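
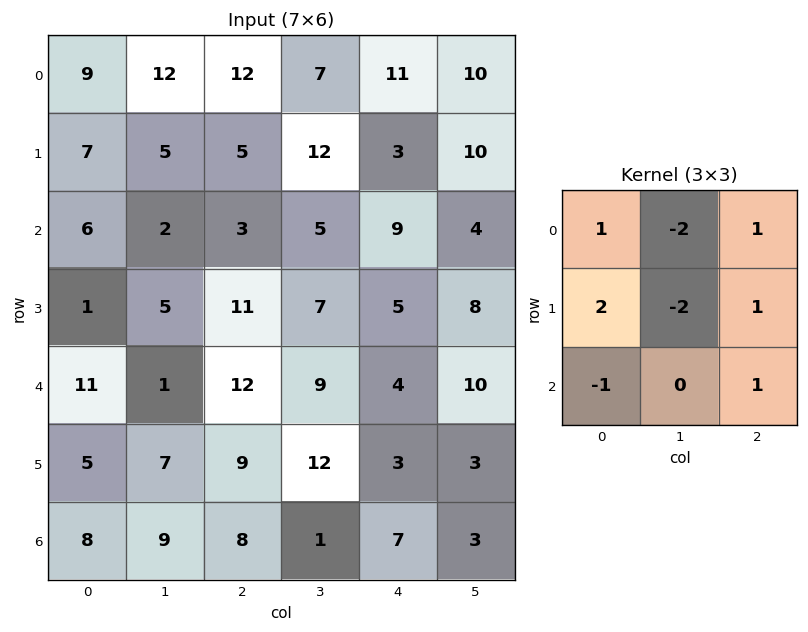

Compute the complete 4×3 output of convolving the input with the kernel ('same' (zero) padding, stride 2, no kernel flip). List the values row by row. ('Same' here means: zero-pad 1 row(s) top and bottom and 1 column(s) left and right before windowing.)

Output[0,0]: The receptive field on the zero-padded input at this output position is [0 0 0 / 0 9 12 / 0 7 5]. Elementwise product with the kernel and sum: 0·1 + 0·-2 + 0·1 + 0·2 + 9·-2 + 12·1 + 0·-1 + 5·1.
Output[0,1]: The receptive field on the zero-padded input at this output position is [0 0 0 / 12 12 7 / 5 5 12]. Elementwise product with the kernel and sum: 0·1 + 0·-2 + 0·1 + 12·2 + 12·-2 + 7·1 + 5·-1 + 12·1.

-1 14 0
-14 12 13
-11 -18 16
-10 4 0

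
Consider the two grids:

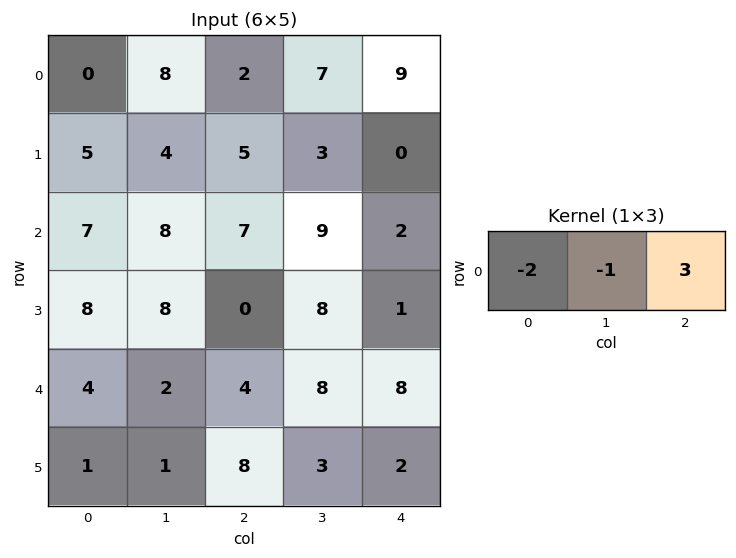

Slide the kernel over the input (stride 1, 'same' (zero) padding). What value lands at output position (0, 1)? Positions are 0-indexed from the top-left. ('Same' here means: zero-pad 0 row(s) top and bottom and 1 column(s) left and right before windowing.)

The receptive field on the zero-padded input at this output position is [0 8 2]. Elementwise product with the kernel and sum: 0·-2 + 8·-1 + 2·3.

-2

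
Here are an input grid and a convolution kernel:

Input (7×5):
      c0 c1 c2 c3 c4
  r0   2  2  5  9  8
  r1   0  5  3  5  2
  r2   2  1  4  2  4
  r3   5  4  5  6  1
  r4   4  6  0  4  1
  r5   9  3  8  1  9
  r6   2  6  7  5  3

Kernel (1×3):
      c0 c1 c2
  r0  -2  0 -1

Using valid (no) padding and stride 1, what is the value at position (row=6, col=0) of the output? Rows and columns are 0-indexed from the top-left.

-11

The receptive field on the input at this output position is [2 6 7]. Elementwise product with the kernel and sum: 2·-2 + 7·-1.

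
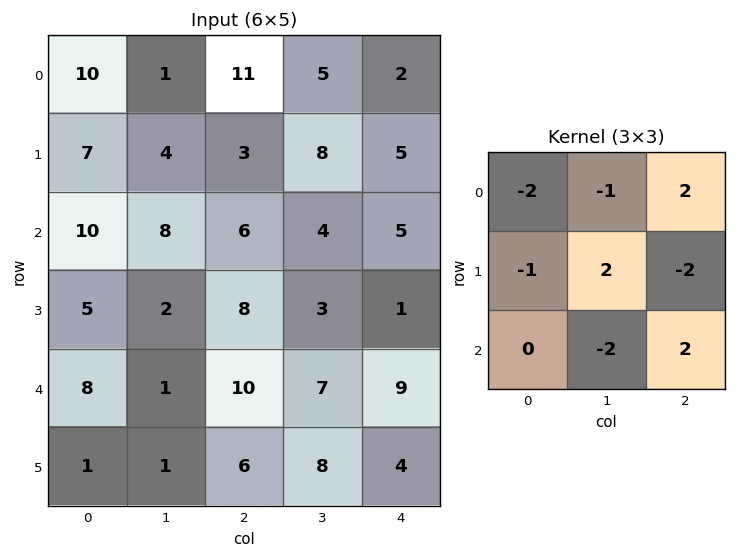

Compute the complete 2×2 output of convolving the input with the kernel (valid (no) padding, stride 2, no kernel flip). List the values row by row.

-8 -18
-15 -6

Output[0,0]: The receptive field on the input at this output position is [10 1 11 / 7 4 3 / 10 8 6]. Elementwise product with the kernel and sum: 10·-2 + 1·-1 + 11·2 + 7·-1 + 4·2 + 3·-2 + 8·-2 + 6·2.
Output[0,1]: The receptive field on the input at this output position is [11 5 2 / 3 8 5 / 6 4 5]. Elementwise product with the kernel and sum: 11·-2 + 5·-1 + 2·2 + 3·-1 + 8·2 + 5·-2 + 4·-2 + 5·2.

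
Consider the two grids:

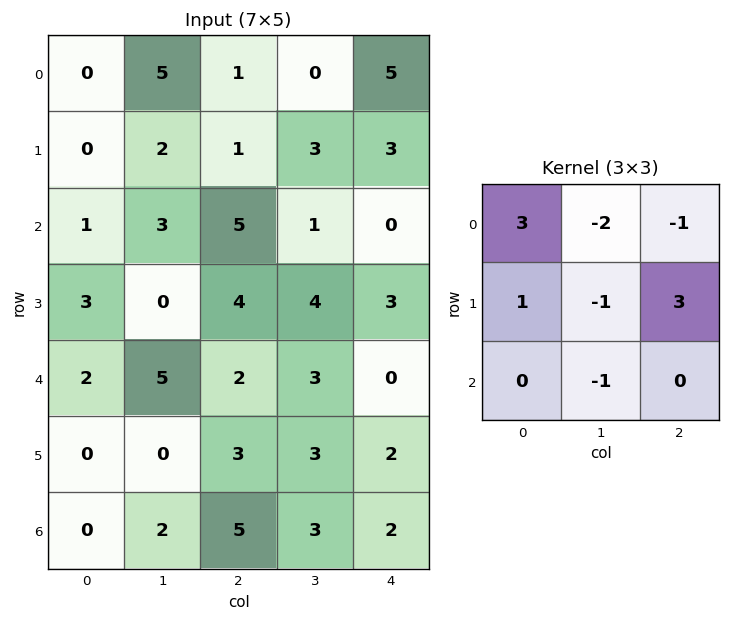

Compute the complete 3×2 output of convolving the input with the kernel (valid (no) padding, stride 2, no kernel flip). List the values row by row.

Output[0,0]: The receptive field on the input at this output position is [0 5 1 / 0 2 1 / 1 3 5]. Elementwise product with the kernel and sum: 0·3 + 5·-2 + 1·-1 + 0·1 + 2·-1 + 1·3 + 3·-1.
Output[0,1]: The receptive field on the input at this output position is [1 0 5 / 1 3 3 / 5 1 0]. Elementwise product with the kernel and sum: 1·3 + 0·-2 + 5·-1 + 1·1 + 3·-1 + 3·3 + 1·-1.

-13 4
2 19
1 3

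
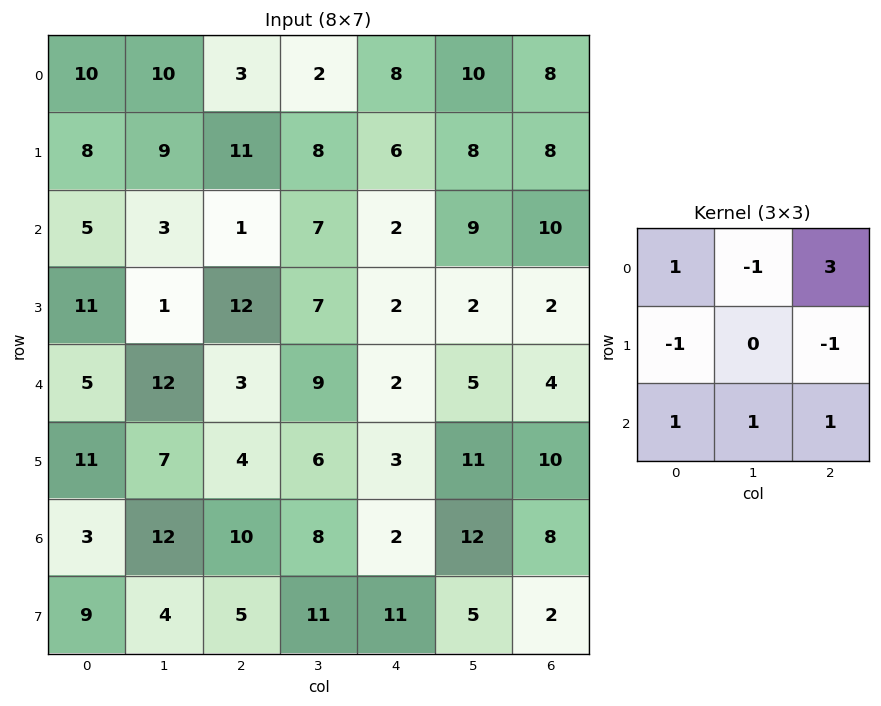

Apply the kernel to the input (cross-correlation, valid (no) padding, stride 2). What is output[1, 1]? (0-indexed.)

The receptive field on the input at this output position is [1 7 2 / 12 7 2 / 3 9 2]. Elementwise product with the kernel and sum: 1·1 + 7·-1 + 2·3 + 12·-1 + 2·-1 + 3·1 + 9·1 + 2·1.

0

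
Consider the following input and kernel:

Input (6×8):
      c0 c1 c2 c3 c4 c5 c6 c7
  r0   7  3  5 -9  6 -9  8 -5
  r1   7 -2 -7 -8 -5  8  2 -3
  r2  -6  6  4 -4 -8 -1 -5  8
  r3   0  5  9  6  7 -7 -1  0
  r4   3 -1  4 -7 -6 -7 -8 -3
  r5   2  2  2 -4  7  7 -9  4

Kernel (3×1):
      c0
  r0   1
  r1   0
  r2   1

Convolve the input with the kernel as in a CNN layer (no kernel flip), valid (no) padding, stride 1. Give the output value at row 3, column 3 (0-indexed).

2

The receptive field on the input at this output position is [6 / -7 / -4]. Elementwise product with the kernel and sum: 6·1 + -4·1.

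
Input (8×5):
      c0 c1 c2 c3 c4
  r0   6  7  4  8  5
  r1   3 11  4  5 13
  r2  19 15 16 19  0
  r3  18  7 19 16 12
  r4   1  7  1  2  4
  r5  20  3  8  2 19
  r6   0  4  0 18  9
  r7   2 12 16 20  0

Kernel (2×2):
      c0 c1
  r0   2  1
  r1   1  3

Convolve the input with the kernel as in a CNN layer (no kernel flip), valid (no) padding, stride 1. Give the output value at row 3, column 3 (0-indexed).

58

The receptive field on the input at this output position is [16 12 / 2 4]. Elementwise product with the kernel and sum: 16·2 + 12·1 + 2·1 + 4·3.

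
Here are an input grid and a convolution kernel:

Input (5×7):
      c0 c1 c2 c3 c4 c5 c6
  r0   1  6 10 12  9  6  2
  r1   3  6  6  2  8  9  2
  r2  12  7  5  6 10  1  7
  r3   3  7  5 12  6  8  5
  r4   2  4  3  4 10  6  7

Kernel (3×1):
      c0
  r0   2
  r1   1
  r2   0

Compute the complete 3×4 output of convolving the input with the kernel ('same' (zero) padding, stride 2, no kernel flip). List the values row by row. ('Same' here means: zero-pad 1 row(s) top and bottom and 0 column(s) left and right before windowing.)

Output[0,0]: The receptive field on the zero-padded input at this output position is [0 / 1 / 3]. Elementwise product with the kernel and sum: 0·2 + 1·1.
Output[0,1]: The receptive field on the zero-padded input at this output position is [0 / 10 / 6]. Elementwise product with the kernel and sum: 0·2 + 10·1.

1 10 9 2
18 17 26 11
8 13 22 17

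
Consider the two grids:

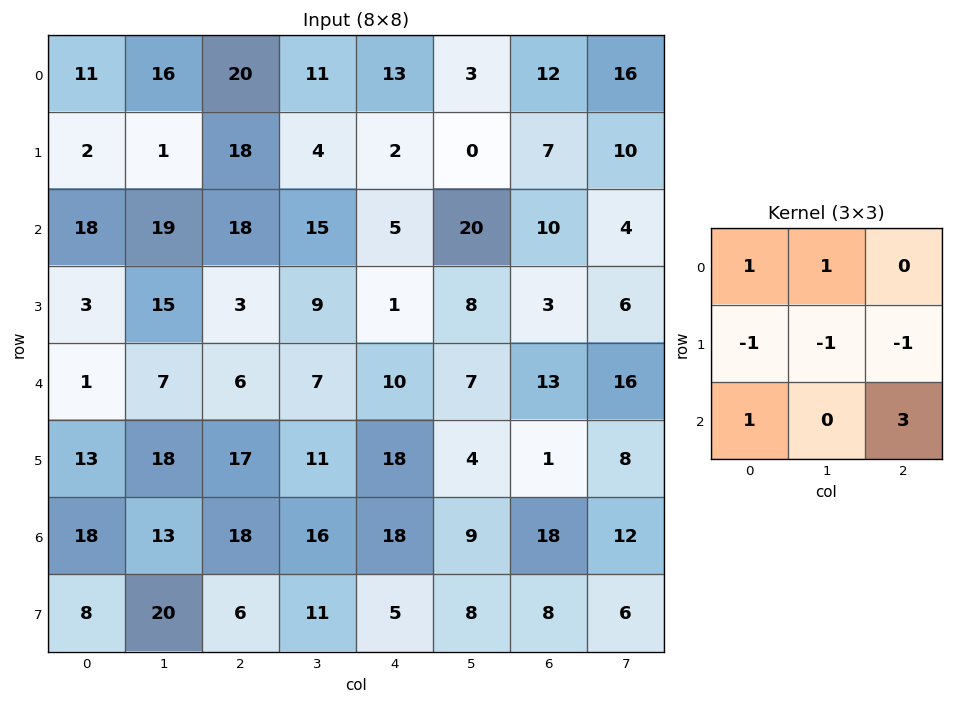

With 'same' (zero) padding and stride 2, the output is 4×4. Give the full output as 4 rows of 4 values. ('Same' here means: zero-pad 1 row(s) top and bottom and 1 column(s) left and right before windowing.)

Output[0,0]: The receptive field on the zero-padded input at this output position is [0 0 0 / 0 11 16 / 0 2 1]. Elementwise product with the kernel and sum: 0·1 + 0·1 + 0·-1 + 11·-1 + 16·-1 + 0·1 + 1·3.

-24 -34 -23 -1
10 9 -1 -1
49 49 9 3
42 41 21 -8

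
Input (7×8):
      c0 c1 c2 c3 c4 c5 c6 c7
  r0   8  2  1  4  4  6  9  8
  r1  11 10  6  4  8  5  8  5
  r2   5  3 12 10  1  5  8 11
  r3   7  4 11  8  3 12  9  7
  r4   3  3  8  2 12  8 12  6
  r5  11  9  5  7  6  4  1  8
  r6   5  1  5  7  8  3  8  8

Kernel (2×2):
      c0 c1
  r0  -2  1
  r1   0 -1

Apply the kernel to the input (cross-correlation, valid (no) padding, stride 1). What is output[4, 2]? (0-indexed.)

-21

The receptive field on the input at this output position is [8 2 / 5 7]. Elementwise product with the kernel and sum: 8·-2 + 2·1 + 7·-1.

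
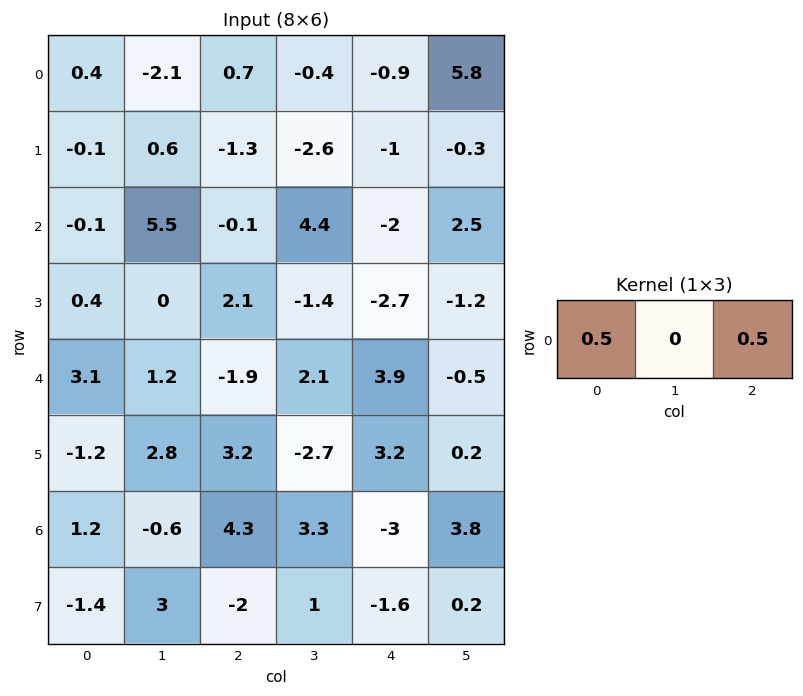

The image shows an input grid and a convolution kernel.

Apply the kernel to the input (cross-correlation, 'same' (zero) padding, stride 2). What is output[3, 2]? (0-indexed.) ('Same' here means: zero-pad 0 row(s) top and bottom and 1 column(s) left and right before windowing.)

3.55

The receptive field on the zero-padded input at this output position is [3.3 -3 3.8]. Elementwise product with the kernel and sum: 3.3·0.5 + 3.8·0.5.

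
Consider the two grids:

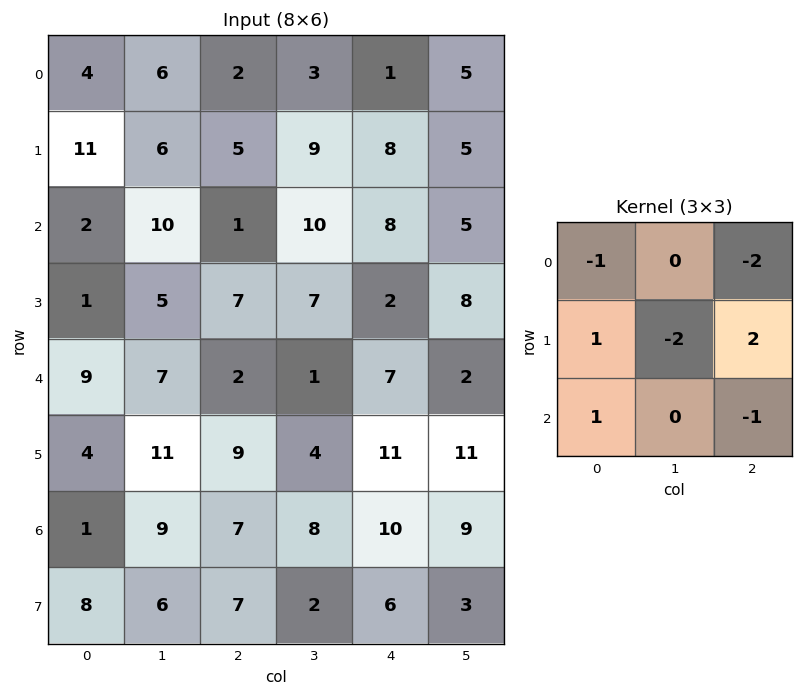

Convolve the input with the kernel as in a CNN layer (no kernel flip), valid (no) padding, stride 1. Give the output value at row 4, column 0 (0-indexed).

-19

The receptive field on the input at this output position is [9 7 2 / 4 11 9 / 1 9 7]. Elementwise product with the kernel and sum: 9·-1 + 2·-2 + 4·1 + 11·-2 + 9·2 + 1·1 + 7·-1.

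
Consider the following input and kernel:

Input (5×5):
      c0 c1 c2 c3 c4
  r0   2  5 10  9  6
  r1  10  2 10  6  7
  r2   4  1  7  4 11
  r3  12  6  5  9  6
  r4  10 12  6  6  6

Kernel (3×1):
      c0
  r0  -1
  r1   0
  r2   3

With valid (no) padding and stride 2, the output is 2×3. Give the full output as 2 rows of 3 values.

10 11 27
26 11 7

Output[0,0]: The receptive field on the input at this output position is [2 / 10 / 4]. Elementwise product with the kernel and sum: 2·-1 + 4·3.
Output[0,1]: The receptive field on the input at this output position is [10 / 10 / 7]. Elementwise product with the kernel and sum: 10·-1 + 7·3.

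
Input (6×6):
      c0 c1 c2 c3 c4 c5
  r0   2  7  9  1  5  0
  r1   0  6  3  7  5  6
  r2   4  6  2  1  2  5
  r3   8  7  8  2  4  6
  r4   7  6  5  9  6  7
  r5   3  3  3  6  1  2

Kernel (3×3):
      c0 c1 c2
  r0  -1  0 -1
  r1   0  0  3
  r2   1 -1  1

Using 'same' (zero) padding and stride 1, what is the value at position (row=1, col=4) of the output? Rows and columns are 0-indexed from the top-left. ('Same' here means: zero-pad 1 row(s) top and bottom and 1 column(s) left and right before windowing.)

The receptive field on the zero-padded input at this output position is [1 5 0 / 7 5 6 / 1 2 5]. Elementwise product with the kernel and sum: 1·-1 + 0·-1 + 6·3 + 1·1 + 2·-1 + 5·1.

21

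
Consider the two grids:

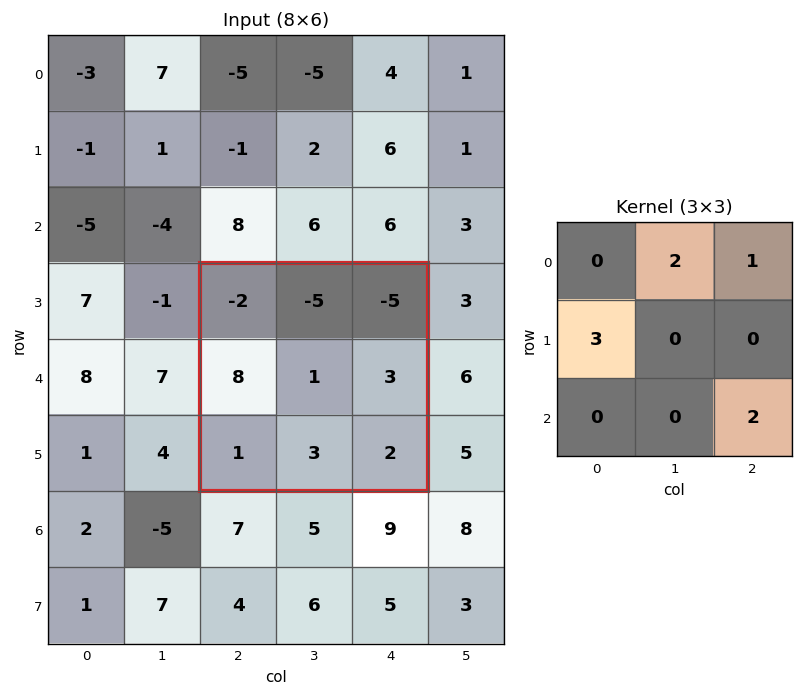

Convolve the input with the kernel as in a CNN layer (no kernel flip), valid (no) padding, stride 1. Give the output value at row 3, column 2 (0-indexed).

The receptive field on the input at this output position is [-2 -5 -5 / 8 1 3 / 1 3 2]. Elementwise product with the kernel and sum: -5·2 + -5·1 + 8·3 + 2·2.

13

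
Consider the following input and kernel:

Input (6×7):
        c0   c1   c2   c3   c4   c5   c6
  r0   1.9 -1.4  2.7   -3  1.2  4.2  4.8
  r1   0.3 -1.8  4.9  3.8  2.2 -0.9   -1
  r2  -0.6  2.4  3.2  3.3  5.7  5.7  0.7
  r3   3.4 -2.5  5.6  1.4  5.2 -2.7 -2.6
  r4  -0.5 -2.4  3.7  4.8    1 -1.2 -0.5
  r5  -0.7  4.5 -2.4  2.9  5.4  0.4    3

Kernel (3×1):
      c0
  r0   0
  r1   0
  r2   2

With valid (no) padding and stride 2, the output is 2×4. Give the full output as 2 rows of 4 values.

-1.2 6.4 11.4 1.4
-1 7.4 2 -1

Output[0,0]: The receptive field on the input at this output position is [1.9 / 0.3 / -0.6]. Elementwise product with the kernel and sum: -0.6·2.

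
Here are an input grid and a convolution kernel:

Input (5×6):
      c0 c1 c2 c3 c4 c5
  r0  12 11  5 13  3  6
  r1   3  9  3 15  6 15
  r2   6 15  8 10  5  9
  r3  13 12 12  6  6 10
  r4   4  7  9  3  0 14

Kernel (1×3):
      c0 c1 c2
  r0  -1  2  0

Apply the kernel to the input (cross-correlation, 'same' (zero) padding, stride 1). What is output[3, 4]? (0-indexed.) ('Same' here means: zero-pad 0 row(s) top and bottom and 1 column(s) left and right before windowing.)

The receptive field on the zero-padded input at this output position is [6 6 10]. Elementwise product with the kernel and sum: 6·-1 + 6·2.

6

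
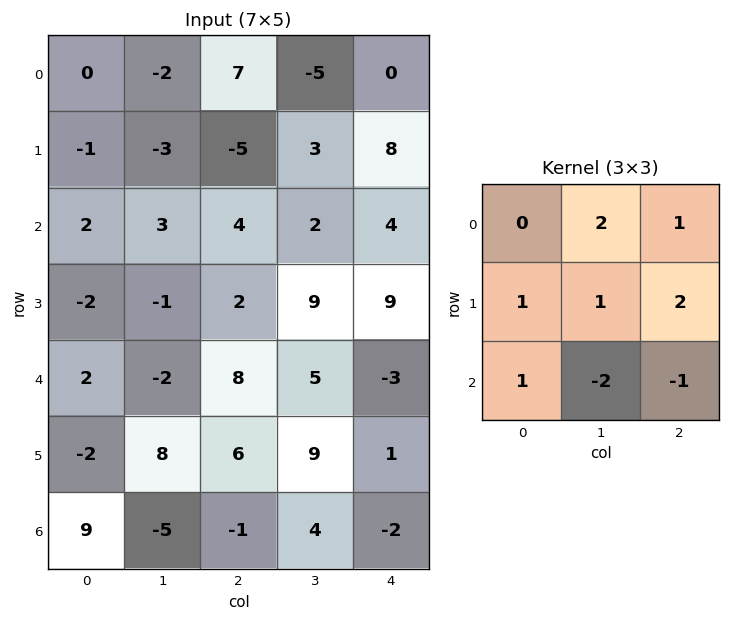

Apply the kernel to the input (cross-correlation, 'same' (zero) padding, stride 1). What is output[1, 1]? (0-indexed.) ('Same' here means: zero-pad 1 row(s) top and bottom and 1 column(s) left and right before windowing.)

The receptive field on the zero-padded input at this output position is [0 -2 7 / -1 -3 -5 / 2 3 4]. Elementwise product with the kernel and sum: -2·2 + 7·1 + -1·1 + -3·1 + -5·2 + 2·1 + 3·-2 + 4·-1.

-19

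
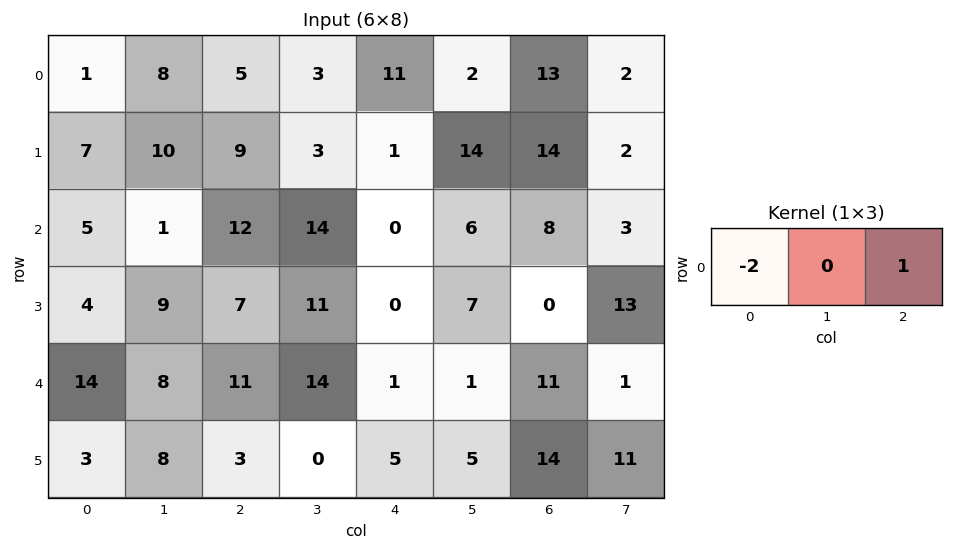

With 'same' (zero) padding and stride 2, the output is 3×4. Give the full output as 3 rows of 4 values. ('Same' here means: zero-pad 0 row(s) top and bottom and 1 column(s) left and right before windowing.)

8 -13 -4 -2
1 12 -22 -9
8 -2 -27 -1

Output[0,0]: The receptive field on the zero-padded input at this output position is [0 1 8]. Elementwise product with the kernel and sum: 0·-2 + 8·1.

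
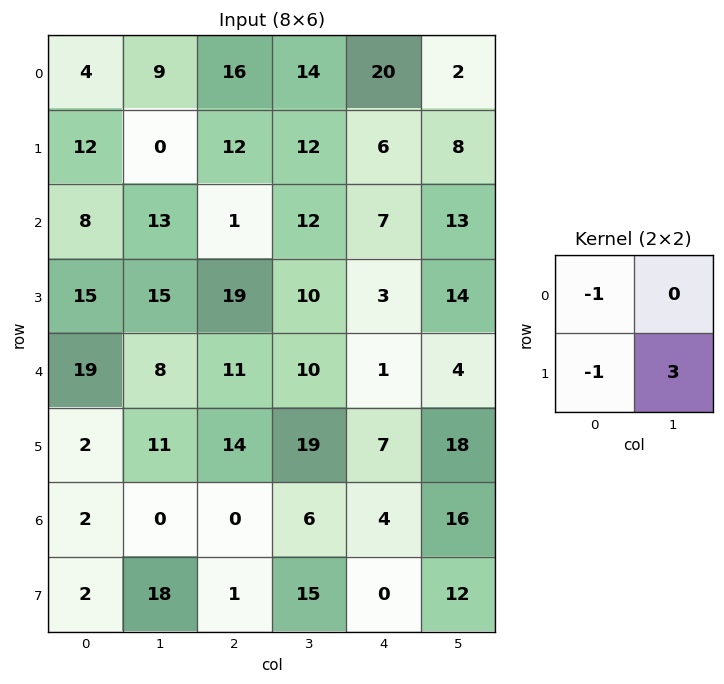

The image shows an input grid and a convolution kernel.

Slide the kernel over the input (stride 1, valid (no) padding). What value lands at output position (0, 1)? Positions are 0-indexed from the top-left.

The receptive field on the input at this output position is [9 16 / 0 12]. Elementwise product with the kernel and sum: 9·-1 + 0·-1 + 12·3.

27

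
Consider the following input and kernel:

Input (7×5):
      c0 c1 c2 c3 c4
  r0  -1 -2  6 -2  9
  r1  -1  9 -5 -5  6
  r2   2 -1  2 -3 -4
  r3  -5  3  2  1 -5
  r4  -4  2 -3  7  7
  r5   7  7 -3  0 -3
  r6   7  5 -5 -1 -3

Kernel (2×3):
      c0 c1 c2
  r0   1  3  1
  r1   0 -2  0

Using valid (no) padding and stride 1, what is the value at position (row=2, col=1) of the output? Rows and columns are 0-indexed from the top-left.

-2

The receptive field on the input at this output position is [-1 2 -3 / 3 2 1]. Elementwise product with the kernel and sum: -1·1 + 2·3 + -3·1 + 2·-2.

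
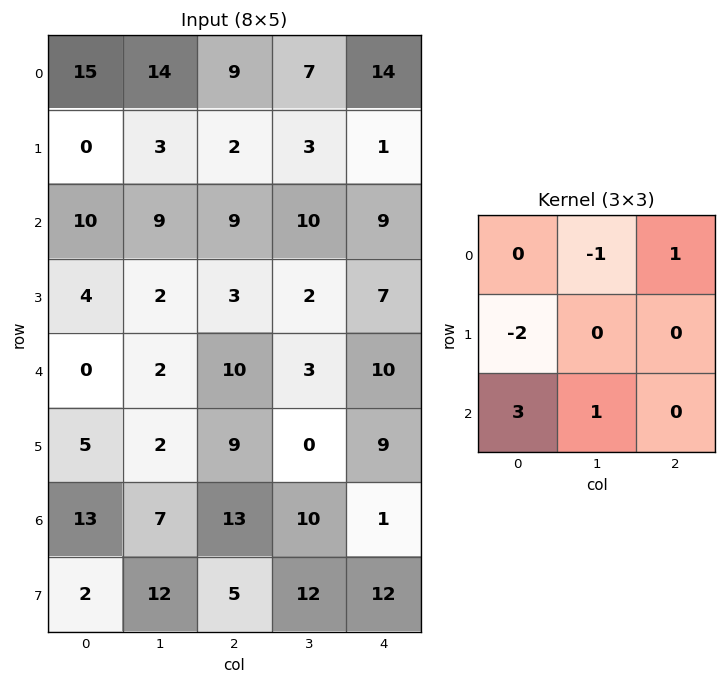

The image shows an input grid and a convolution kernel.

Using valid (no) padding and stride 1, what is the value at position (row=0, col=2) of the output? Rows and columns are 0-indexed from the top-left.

The receptive field on the input at this output position is [9 7 14 / 2 3 1 / 9 10 9]. Elementwise product with the kernel and sum: 7·-1 + 14·1 + 2·-2 + 9·3 + 10·1.

40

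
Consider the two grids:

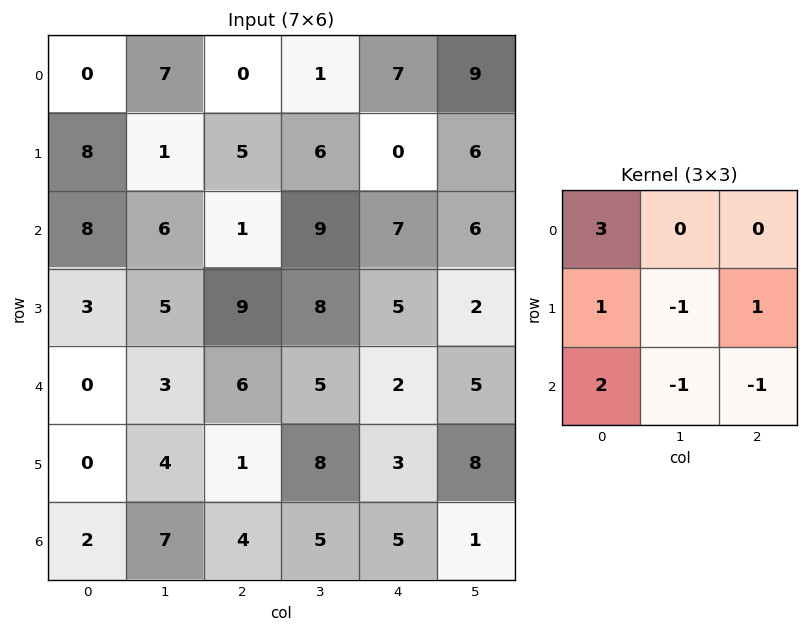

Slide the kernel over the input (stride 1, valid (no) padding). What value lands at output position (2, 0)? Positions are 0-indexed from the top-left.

The receptive field on the input at this output position is [8 6 1 / 3 5 9 / 0 3 6]. Elementwise product with the kernel and sum: 8·3 + 3·1 + 5·-1 + 9·1 + 0·2 + 3·-1 + 6·-1.

22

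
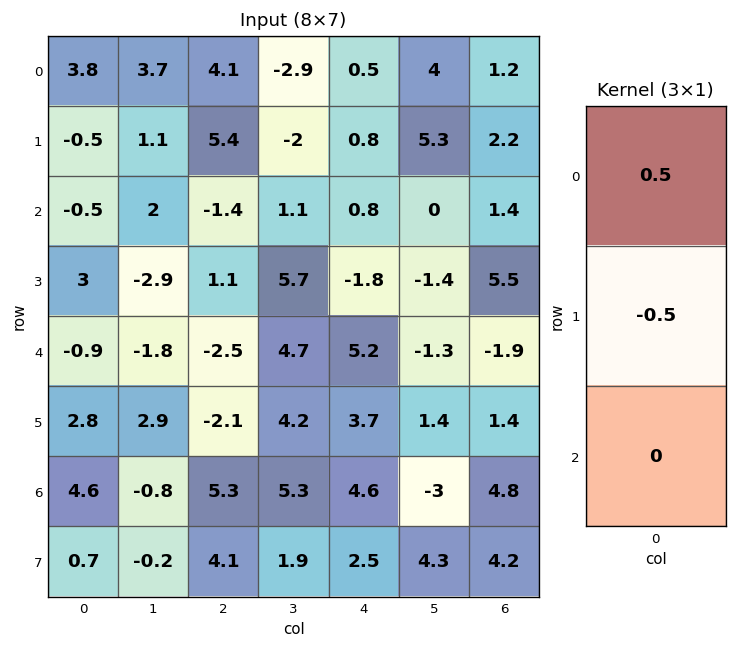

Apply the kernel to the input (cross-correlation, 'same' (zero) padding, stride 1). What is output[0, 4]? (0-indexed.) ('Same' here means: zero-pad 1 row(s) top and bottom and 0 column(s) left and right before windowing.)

-0.25

The receptive field on the zero-padded input at this output position is [0 / 0.5 / 0.8]. Elementwise product with the kernel and sum: 0·0.5 + 0.5·-0.5.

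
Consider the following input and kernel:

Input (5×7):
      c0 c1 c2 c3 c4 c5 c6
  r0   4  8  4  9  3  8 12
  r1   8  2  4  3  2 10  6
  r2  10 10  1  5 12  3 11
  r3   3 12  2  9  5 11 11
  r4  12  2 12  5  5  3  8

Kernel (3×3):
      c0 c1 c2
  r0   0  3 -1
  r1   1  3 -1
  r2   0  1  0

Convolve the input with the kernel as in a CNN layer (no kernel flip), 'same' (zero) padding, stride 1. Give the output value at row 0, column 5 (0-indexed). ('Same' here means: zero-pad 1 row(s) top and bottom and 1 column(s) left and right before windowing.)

The receptive field on the zero-padded input at this output position is [0 0 0 / 3 8 12 / 2 10 6]. Elementwise product with the kernel and sum: 0·3 + 0·-1 + 3·1 + 8·3 + 12·-1 + 10·1.

25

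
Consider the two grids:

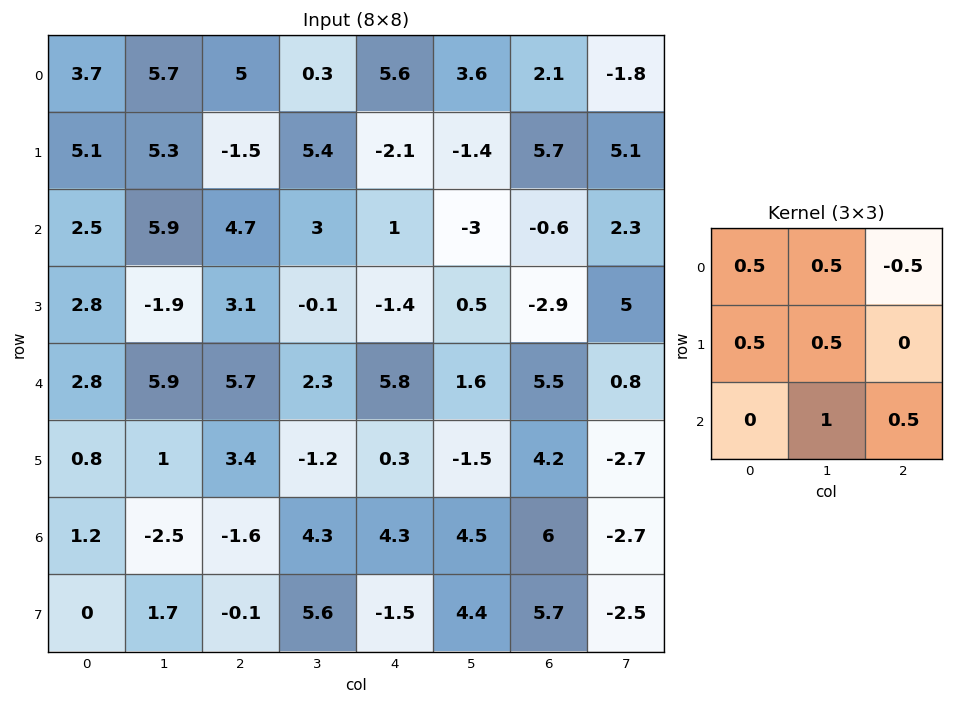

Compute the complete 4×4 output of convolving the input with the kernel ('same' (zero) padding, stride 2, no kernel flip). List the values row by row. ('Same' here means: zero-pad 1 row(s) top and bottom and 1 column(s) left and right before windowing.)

Output[0,0]: The receptive field on the zero-padded input at this output position is [0 0 0 / 0 3.7 5.7 / 0 5.1 5.3]. Elementwise product with the kernel and sum: 0·0.5 + 0·0.5 + 0·-0.5 + 0·0.5 + 3.7·0.5 + 5.1·1 + 5.3·0.5.
Output[0,1]: The receptive field on the zero-padded input at this output position is [0 0 0 / 5.7 5 0.3 / 5.3 -1.5 5.4]. Elementwise product with the kernel and sum: 0·0.5 + 0·0.5 + 0·-0.5 + 5.7·0.5 + 5·0.5 + -1.5·1 + 5.4·0.5.

9.6 6.55 0.15 11.1
3 7.55 3.2 -2.6
5.05 9.25 2.6 2.7
1.35 3.45 5.3 12.4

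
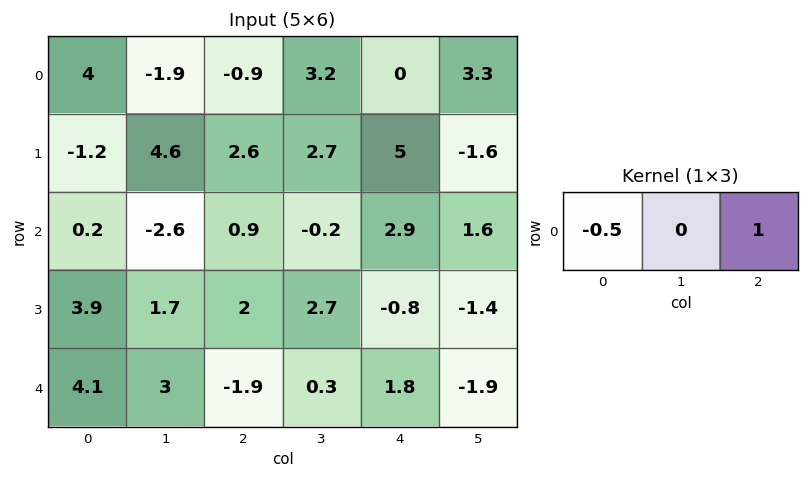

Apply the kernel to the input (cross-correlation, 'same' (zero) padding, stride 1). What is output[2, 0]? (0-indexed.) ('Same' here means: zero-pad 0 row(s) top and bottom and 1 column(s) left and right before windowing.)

The receptive field on the zero-padded input at this output position is [0 0.2 -2.6]. Elementwise product with the kernel and sum: 0·-0.5 + -2.6·1.

-2.6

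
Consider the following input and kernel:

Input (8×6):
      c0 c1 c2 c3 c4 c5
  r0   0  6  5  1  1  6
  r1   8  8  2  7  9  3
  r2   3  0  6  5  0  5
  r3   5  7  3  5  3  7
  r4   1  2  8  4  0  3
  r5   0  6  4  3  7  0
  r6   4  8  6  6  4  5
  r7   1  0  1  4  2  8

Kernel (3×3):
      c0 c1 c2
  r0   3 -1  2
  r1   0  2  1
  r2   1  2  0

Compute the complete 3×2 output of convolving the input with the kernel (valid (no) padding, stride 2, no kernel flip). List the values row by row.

25 55
43 42
53 51

Output[0,0]: The receptive field on the input at this output position is [0 6 5 / 8 8 2 / 3 0 6]. Elementwise product with the kernel and sum: 0·3 + 6·-1 + 5·2 + 8·2 + 2·1 + 3·1 + 0·2.
Output[0,1]: The receptive field on the input at this output position is [5 1 1 / 2 7 9 / 6 5 0]. Elementwise product with the kernel and sum: 5·3 + 1·-1 + 1·2 + 7·2 + 9·1 + 6·1 + 5·2.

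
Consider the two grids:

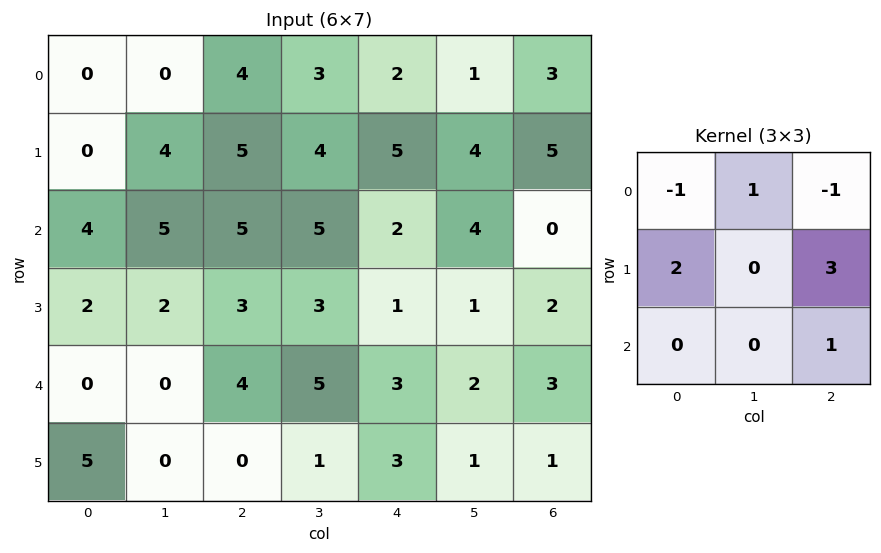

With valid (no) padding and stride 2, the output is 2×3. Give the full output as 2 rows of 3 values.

Output[0,0]: The receptive field on the input at this output position is [0 0 4 / 0 4 5 / 4 5 5]. Elementwise product with the kernel and sum: 0·-1 + 0·1 + 4·-1 + 0·2 + 5·3 + 5·1.

16 24 21
13 10 13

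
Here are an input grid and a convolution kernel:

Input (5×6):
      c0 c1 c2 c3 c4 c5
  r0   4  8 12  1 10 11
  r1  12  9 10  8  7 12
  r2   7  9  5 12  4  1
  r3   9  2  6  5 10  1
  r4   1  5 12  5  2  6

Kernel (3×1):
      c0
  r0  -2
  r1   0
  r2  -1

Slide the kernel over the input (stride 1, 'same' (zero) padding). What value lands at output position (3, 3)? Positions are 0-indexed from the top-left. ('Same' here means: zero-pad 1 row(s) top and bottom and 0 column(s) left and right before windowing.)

-29

The receptive field on the zero-padded input at this output position is [12 / 5 / 5]. Elementwise product with the kernel and sum: 12·-2 + 5·-1.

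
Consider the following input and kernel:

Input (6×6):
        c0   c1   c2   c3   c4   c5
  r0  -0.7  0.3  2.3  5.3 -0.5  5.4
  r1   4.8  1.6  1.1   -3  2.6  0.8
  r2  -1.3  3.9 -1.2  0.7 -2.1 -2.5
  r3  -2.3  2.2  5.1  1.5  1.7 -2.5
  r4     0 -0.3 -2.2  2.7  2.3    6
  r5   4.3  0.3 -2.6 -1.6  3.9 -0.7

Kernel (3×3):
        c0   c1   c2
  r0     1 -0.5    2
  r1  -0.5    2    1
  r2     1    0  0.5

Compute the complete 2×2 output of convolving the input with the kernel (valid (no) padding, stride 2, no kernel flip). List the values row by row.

3.75 -7.55
3.9 -4.65

Output[0,0]: The receptive field on the input at this output position is [-0.7 0.3 2.3 / 4.8 1.6 1.1 / -1.3 3.9 -1.2]. Elementwise product with the kernel and sum: -0.7·1 + 0.3·-0.5 + 2.3·2 + 4.8·-0.5 + 1.6·2 + 1.1·1 + -1.3·1 + -1.2·0.5.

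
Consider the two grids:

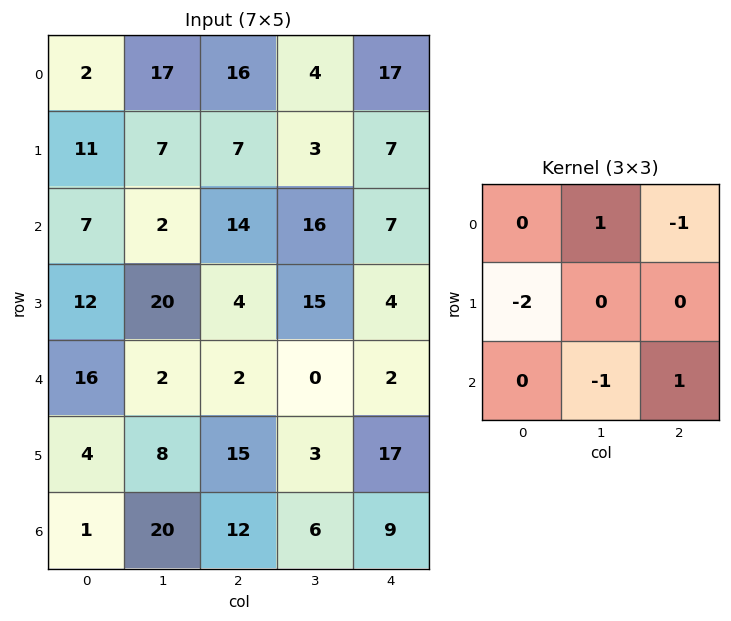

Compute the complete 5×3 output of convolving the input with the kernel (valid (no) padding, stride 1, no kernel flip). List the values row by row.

Output[0,0]: The receptive field on the input at this output position is [2 17 16 / 11 7 7 / 7 2 14]. Elementwise product with the kernel and sum: 17·1 + 16·-1 + 11·-2 + 2·-1 + 14·1.
Output[0,1]: The receptive field on the input at this output position is [17 16 4 / 7 7 3 / 2 14 16]. Elementwise product with the kernel and sum: 16·1 + 4·-1 + 7·-2 + 14·-1 + 16·1.

-9 0 -36
-30 11 -43
-36 -44 3
-9 -27 21
-16 -20 -29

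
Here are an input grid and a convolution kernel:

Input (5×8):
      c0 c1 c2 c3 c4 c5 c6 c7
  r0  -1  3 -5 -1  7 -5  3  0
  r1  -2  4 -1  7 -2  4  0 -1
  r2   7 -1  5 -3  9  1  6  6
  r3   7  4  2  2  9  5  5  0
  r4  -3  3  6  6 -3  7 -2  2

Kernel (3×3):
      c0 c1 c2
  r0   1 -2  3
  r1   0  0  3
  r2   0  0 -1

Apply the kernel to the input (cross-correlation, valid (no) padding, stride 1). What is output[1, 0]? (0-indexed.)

The receptive field on the input at this output position is [-2 4 -1 / 7 -1 5 / 7 4 2]. Elementwise product with the kernel and sum: -2·1 + 4·-2 + -1·3 + 5·3 + 2·-1.

0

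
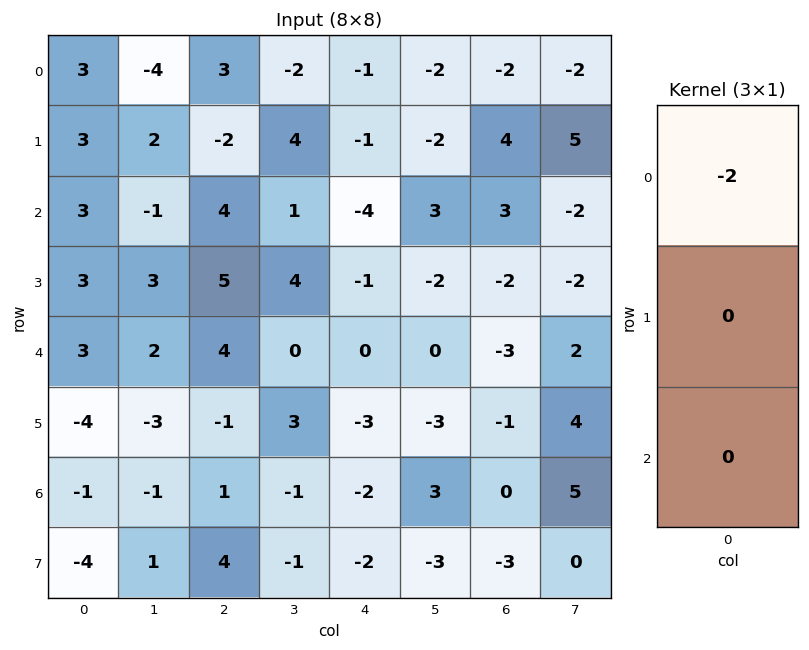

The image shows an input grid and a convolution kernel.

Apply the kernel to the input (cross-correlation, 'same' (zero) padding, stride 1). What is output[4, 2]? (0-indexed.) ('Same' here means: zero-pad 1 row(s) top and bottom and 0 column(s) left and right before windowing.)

-10

The receptive field on the zero-padded input at this output position is [5 / 4 / -1]. Elementwise product with the kernel and sum: 5·-2.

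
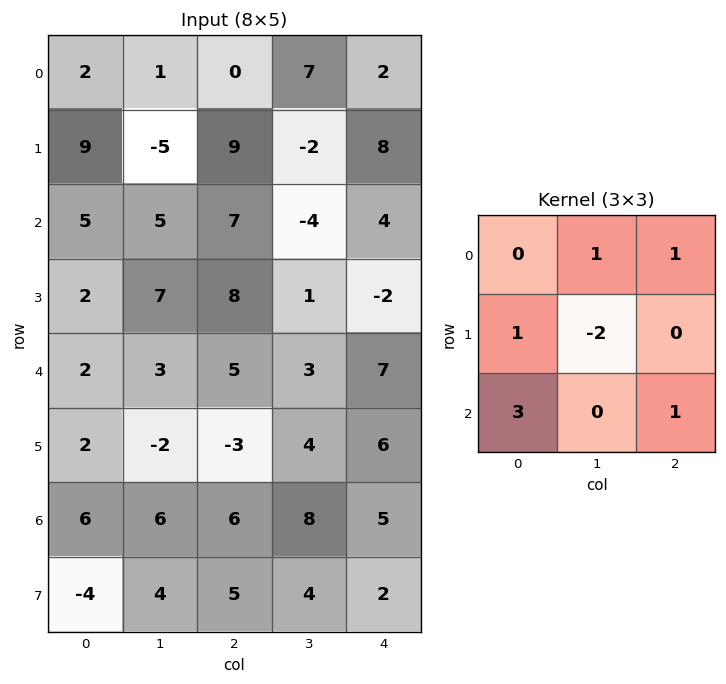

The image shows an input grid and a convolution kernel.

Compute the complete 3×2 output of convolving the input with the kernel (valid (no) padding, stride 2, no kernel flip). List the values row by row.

42 47
11 28
38 22

Output[0,0]: The receptive field on the input at this output position is [2 1 0 / 9 -5 9 / 5 5 7]. Elementwise product with the kernel and sum: 1·1 + 0·1 + 9·1 + -5·-2 + 5·3 + 7·1.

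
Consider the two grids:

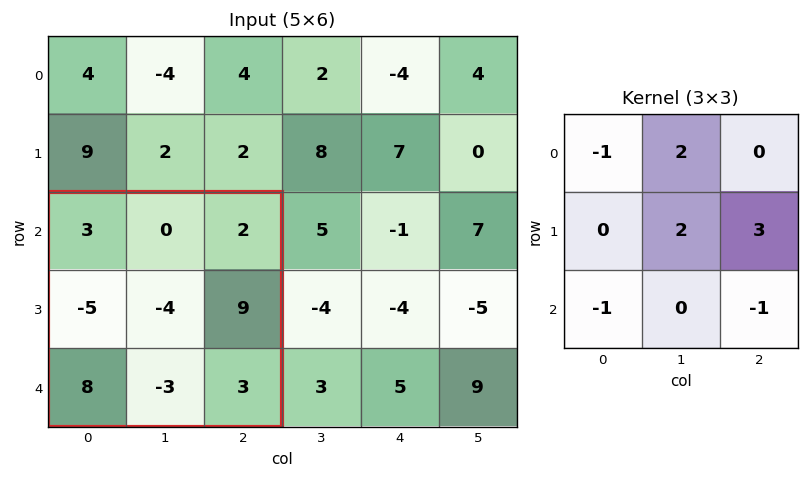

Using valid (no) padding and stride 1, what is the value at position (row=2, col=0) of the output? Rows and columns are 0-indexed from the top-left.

The receptive field on the input at this output position is [3 0 2 / -5 -4 9 / 8 -3 3]. Elementwise product with the kernel and sum: 3·-1 + 0·2 + -4·2 + 9·3 + 8·-1 + 3·-1.

5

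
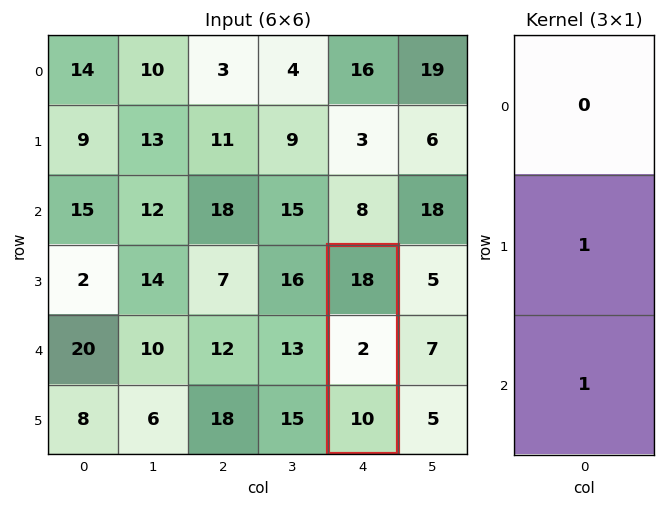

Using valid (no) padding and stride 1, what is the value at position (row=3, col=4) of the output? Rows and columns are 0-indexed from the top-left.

12

The receptive field on the input at this output position is [18 / 2 / 10]. Elementwise product with the kernel and sum: 2·1 + 10·1.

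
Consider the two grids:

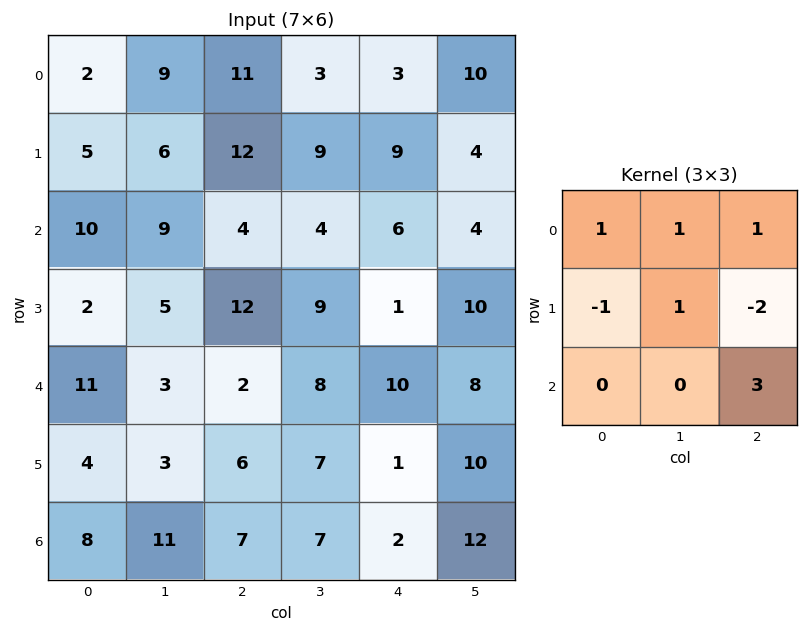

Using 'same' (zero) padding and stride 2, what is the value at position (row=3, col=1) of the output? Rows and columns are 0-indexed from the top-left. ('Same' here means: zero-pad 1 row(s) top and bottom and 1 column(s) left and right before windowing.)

-2

The receptive field on the zero-padded input at this output position is [3 6 7 / 11 7 7 / 0 0 0]. Elementwise product with the kernel and sum: 3·1 + 6·1 + 7·1 + 11·-1 + 7·1 + 7·-2 + 0·3.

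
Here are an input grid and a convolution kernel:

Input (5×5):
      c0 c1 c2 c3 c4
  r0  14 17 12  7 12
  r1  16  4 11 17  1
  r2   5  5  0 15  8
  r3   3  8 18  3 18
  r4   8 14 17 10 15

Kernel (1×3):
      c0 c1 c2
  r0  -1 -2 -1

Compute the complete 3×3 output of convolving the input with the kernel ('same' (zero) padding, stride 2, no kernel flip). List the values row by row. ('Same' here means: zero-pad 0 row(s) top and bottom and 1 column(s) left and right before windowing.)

Output[0,0]: The receptive field on the zero-padded input at this output position is [0 14 17]. Elementwise product with the kernel and sum: 0·-1 + 14·-2 + 17·-1.

-45 -48 -31
-15 -20 -31
-30 -58 -40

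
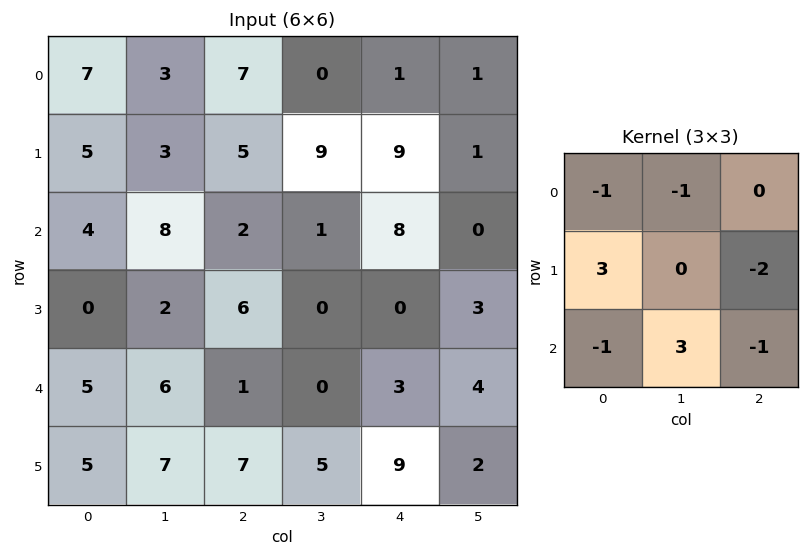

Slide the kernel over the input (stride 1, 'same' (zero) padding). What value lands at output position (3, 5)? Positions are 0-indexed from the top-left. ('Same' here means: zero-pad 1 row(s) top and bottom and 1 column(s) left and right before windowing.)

1

The receptive field on the zero-padded input at this output position is [8 0 0 / 0 3 0 / 3 4 0]. Elementwise product with the kernel and sum: 8·-1 + 0·-1 + 0·3 + 0·-2 + 3·-1 + 4·3 + 0·-1.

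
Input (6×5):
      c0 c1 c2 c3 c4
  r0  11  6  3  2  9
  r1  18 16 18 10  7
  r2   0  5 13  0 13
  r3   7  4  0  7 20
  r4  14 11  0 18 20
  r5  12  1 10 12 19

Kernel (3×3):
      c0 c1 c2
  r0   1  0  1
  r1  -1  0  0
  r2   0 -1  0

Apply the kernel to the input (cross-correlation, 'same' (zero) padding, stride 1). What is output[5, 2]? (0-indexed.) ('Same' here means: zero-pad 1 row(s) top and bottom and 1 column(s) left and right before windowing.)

28

The receptive field on the zero-padded input at this output position is [11 0 18 / 1 10 12 / 0 0 0]. Elementwise product with the kernel and sum: 11·1 + 18·1 + 1·-1 + 0·-1.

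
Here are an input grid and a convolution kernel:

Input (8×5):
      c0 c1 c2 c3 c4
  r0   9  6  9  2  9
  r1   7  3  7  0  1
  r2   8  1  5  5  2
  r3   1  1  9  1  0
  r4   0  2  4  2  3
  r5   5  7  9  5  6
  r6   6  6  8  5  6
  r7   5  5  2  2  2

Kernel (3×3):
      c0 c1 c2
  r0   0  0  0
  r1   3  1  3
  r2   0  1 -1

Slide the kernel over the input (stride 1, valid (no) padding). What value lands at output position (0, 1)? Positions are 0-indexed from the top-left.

16

The receptive field on the input at this output position is [6 9 2 / 3 7 0 / 1 5 5]. Elementwise product with the kernel and sum: 3·3 + 7·1 + 0·3 + 5·1 + 5·-1.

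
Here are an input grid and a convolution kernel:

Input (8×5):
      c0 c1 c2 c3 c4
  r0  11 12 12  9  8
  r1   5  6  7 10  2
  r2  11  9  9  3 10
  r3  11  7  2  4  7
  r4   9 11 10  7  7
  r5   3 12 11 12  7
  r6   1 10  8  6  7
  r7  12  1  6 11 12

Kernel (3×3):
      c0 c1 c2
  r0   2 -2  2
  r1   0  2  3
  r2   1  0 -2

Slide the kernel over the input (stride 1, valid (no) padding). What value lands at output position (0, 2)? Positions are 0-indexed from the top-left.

The receptive field on the input at this output position is [12 9 8 / 7 10 2 / 9 3 10]. Elementwise product with the kernel and sum: 12·2 + 9·-2 + 8·2 + 10·2 + 2·3 + 9·1 + 10·-2.

37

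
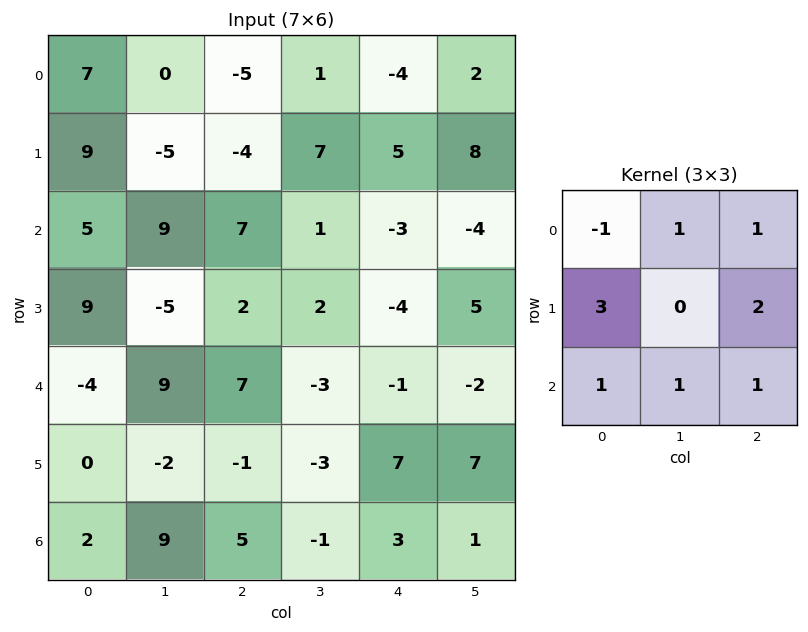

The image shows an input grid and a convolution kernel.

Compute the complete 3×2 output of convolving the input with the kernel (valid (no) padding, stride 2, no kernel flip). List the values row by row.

Output[0,0]: The receptive field on the input at this output position is [7 0 -5 / 9 -5 -4 / 5 9 7]. Elementwise product with the kernel and sum: 7·-1 + 0·1 + -5·1 + 9·3 + -4·2 + 5·1 + 9·1 + 7·1.

28 5
54 -8
34 7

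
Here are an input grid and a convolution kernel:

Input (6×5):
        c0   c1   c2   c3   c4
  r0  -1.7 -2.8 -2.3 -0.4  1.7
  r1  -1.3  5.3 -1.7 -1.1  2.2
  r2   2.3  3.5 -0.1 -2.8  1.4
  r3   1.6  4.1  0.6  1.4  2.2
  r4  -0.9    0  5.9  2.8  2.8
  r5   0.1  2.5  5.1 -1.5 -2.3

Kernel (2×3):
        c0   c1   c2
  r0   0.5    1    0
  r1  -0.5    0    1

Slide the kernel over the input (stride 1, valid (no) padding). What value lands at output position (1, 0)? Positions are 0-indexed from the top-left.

The receptive field on the input at this output position is [-1.3 5.3 -1.7 / 2.3 3.5 -0.1]. Elementwise product with the kernel and sum: -1.3·0.5 + 5.3·1 + 2.3·-0.5 + -0.1·1.

3.4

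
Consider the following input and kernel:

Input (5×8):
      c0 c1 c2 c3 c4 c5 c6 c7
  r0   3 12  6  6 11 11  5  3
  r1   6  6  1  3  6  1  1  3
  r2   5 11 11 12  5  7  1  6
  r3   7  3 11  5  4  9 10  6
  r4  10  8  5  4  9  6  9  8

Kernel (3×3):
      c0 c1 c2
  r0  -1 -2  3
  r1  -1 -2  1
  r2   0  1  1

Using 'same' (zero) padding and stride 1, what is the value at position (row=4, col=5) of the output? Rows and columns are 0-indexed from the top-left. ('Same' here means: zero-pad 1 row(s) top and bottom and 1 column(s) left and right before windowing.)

The receptive field on the zero-padded input at this output position is [4 9 10 / 9 6 9 / 0 0 0]. Elementwise product with the kernel and sum: 4·-1 + 9·-2 + 10·3 + 9·-1 + 6·-2 + 9·1 + 0·1 + 0·1.

-4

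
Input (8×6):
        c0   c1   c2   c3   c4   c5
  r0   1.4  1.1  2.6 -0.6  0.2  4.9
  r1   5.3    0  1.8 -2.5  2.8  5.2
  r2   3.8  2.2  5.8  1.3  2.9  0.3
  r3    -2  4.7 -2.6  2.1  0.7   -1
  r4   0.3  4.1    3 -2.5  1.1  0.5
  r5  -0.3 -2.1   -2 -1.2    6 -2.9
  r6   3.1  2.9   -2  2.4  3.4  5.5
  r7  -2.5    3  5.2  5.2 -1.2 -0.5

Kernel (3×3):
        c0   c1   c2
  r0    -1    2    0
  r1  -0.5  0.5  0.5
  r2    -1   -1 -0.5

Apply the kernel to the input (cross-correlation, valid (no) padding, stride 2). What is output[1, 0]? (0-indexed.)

-3.25

The receptive field on the input at this output position is [3.8 2.2 5.8 / -2 4.7 -2.6 / 0.3 4.1 3]. Elementwise product with the kernel and sum: 3.8·-1 + 2.2·2 + -2·-0.5 + 4.7·0.5 + -2.6·0.5 + 0.3·-1 + 4.1·-1 + 3·-0.5.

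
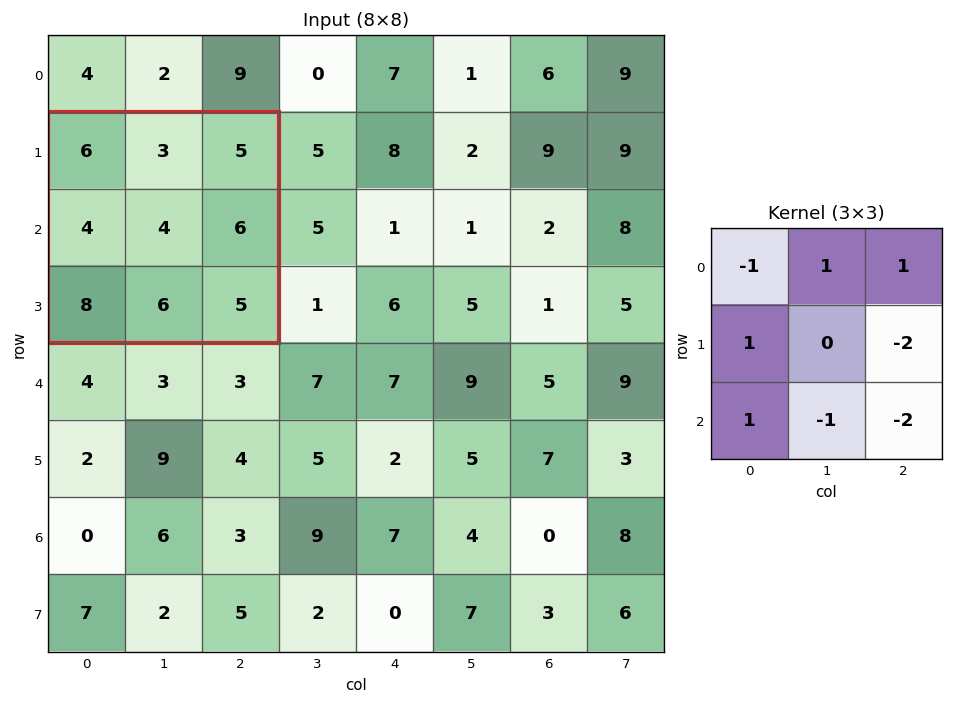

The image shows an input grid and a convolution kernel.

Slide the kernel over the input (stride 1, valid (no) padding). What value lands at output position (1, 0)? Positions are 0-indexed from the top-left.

The receptive field on the input at this output position is [6 3 5 / 4 4 6 / 8 6 5]. Elementwise product with the kernel and sum: 6·-1 + 3·1 + 5·1 + 4·1 + 6·-2 + 8·1 + 6·-1 + 5·-2.

-14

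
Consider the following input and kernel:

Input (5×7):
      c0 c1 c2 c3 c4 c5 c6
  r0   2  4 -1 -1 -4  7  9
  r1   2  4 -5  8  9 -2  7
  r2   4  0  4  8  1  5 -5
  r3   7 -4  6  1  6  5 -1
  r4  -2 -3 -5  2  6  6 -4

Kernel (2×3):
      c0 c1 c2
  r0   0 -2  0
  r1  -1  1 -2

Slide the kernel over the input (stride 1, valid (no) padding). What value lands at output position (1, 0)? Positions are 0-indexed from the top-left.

The receptive field on the input at this output position is [2 4 -5 / 4 0 4]. Elementwise product with the kernel and sum: 4·-2 + 4·-1 + 0·1 + 4·-2.

-20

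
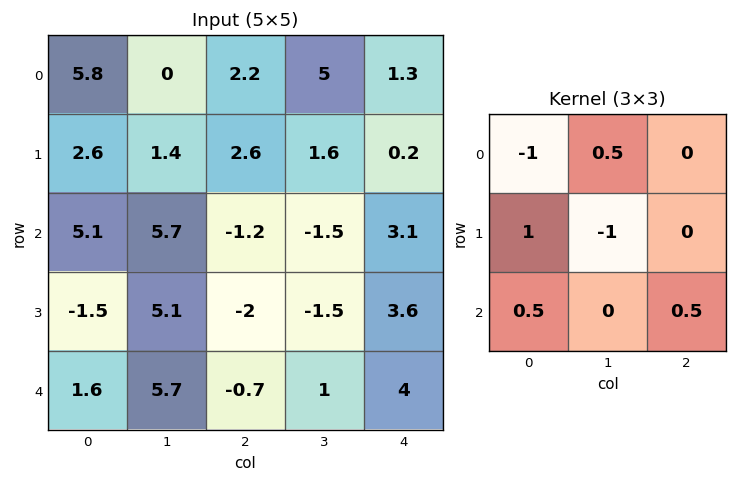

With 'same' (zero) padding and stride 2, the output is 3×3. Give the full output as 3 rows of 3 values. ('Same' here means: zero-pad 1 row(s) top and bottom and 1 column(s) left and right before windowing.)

Output[0,0]: The receptive field on the zero-padded input at this output position is [0 0 0 / 0 5.8 0 / 0 2.6 1.4]. Elementwise product with the kernel and sum: 0·-1 + 0·0.5 + 0·1 + 5.8·-1 + 0·0.5 + 1.4·0.5.

-5.1 -0.7 4.5
-1.25 8.6 -6.85
-2.35 0.3 0.3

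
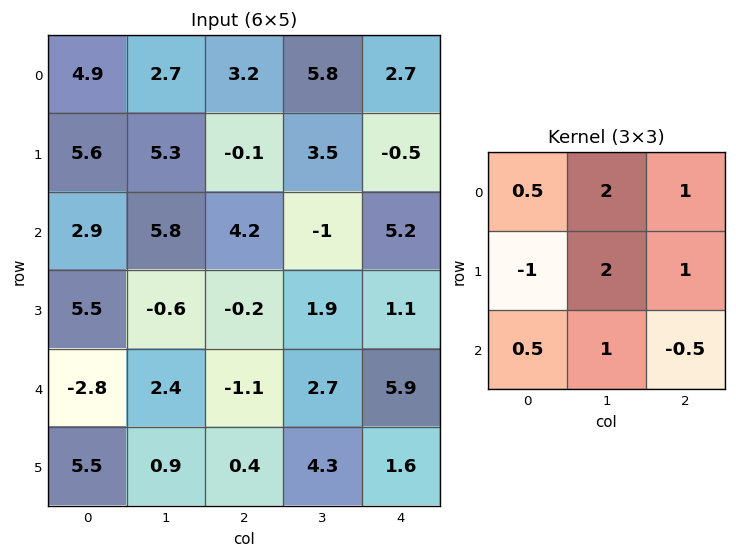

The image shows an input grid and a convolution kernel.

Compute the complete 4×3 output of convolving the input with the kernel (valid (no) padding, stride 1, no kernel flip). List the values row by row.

21.1 19.15 21
28.45 6.1 6.7
11.9 11.15 9.6
11.3 -2 20.9

Output[0,0]: The receptive field on the input at this output position is [4.9 2.7 3.2 / 5.6 5.3 -0.1 / 2.9 5.8 4.2]. Elementwise product with the kernel and sum: 4.9·0.5 + 2.7·2 + 3.2·1 + 5.6·-1 + 5.3·2 + -0.1·1 + 2.9·0.5 + 5.8·1 + 4.2·-0.5.
Output[0,1]: The receptive field on the input at this output position is [2.7 3.2 5.8 / 5.3 -0.1 3.5 / 5.8 4.2 -1]. Elementwise product with the kernel and sum: 2.7·0.5 + 3.2·2 + 5.8·1 + 5.3·-1 + -0.1·2 + 3.5·1 + 5.8·0.5 + 4.2·1 + -1·-0.5.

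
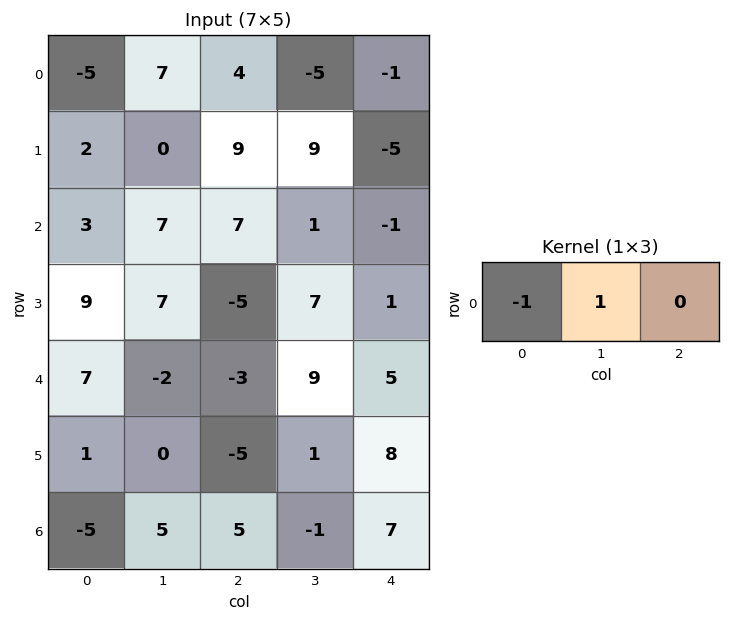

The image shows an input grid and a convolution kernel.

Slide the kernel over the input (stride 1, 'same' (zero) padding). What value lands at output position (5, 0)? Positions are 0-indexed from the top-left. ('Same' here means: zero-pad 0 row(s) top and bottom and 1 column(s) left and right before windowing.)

The receptive field on the zero-padded input at this output position is [0 1 0]. Elementwise product with the kernel and sum: 0·-1 + 1·1.

1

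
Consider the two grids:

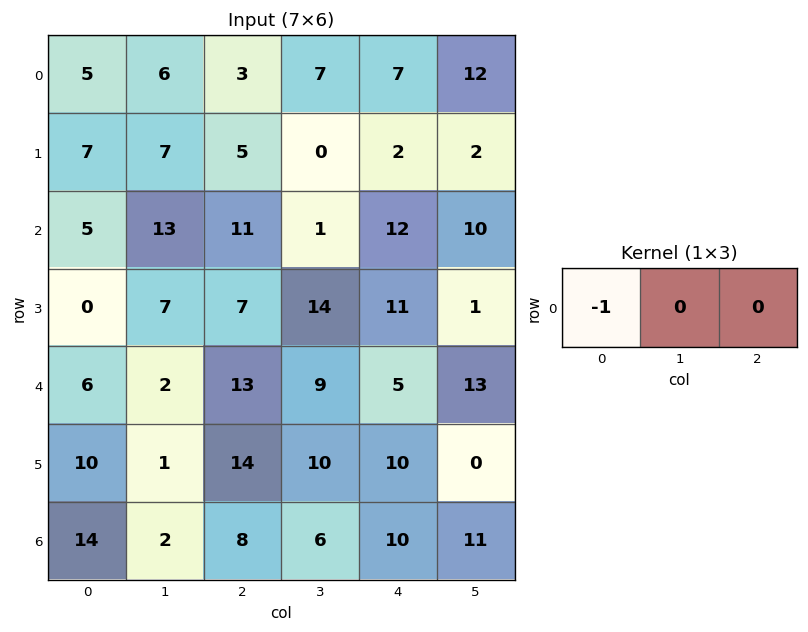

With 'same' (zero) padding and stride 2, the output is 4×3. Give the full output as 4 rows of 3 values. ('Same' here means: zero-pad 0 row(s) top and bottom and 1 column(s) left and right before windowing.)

Output[0,0]: The receptive field on the zero-padded input at this output position is [0 5 6]. Elementwise product with the kernel and sum: 0·-1.

0 -6 -7
0 -13 -1
0 -2 -9
0 -2 -6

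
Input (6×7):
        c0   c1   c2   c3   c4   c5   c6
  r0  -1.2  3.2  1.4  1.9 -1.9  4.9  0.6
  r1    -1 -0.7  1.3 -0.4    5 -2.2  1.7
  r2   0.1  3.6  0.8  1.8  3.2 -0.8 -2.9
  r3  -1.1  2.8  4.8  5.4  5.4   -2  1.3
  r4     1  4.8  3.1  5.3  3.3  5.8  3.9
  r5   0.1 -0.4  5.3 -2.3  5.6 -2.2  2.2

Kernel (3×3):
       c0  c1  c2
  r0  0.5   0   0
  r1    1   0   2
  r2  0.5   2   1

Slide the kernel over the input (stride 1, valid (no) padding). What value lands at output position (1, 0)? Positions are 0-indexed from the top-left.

The receptive field on the input at this output position is [-1 -0.7 1.3 / 0.1 3.6 0.8 / -1.1 2.8 4.8]. Elementwise product with the kernel and sum: -1·0.5 + 0.1·1 + 0.8·2 + -1.1·0.5 + 2.8·2 + 4.8·1.

11.05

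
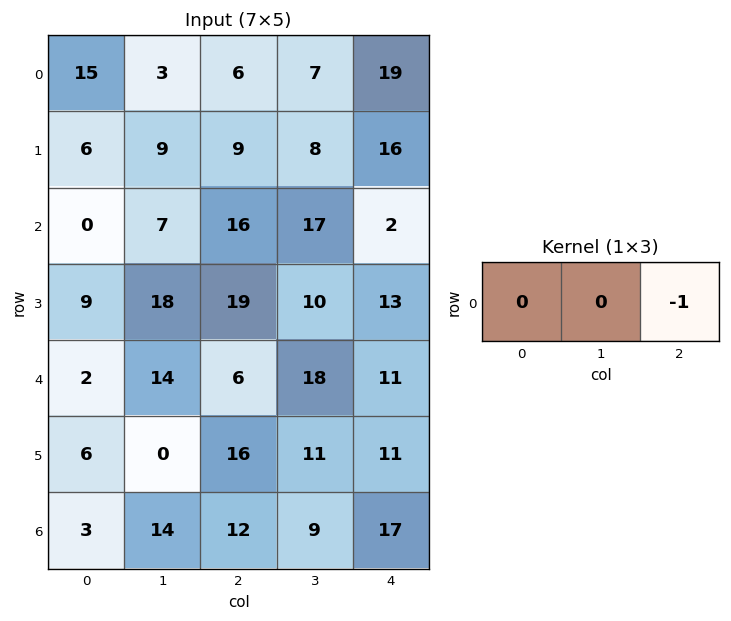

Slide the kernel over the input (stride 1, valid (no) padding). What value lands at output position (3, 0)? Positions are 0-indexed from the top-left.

-19

The receptive field on the input at this output position is [9 18 19]. Elementwise product with the kernel and sum: 19·-1.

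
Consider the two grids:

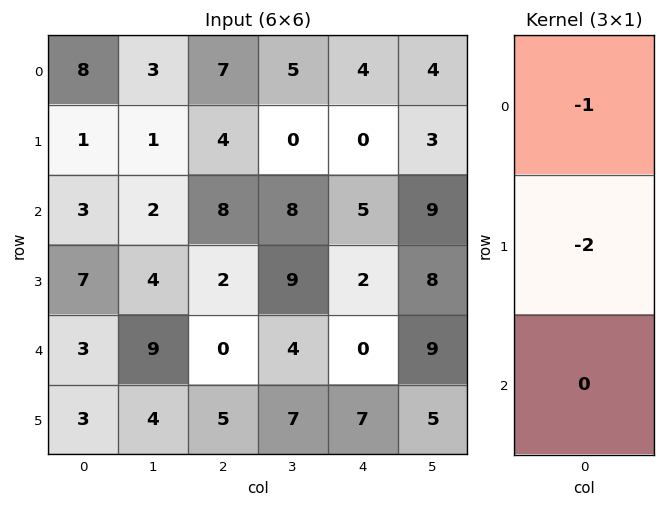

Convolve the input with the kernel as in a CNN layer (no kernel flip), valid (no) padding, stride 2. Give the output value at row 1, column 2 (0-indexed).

-9

The receptive field on the input at this output position is [5 / 2 / 0]. Elementwise product with the kernel and sum: 5·-1 + 2·-2.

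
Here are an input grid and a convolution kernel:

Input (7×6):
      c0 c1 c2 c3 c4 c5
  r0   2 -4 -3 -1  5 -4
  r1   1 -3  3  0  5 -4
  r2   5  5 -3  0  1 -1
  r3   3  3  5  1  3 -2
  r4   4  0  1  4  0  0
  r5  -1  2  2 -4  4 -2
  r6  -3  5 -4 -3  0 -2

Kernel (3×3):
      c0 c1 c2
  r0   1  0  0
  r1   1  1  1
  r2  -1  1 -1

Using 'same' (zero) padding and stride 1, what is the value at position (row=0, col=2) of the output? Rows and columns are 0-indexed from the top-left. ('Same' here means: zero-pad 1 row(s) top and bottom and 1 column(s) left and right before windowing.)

-2

The receptive field on the zero-padded input at this output position is [0 0 0 / -4 -3 -1 / -3 3 0]. Elementwise product with the kernel and sum: 0·1 + -4·1 + -3·1 + -1·1 + -3·-1 + 3·1 + 0·-1.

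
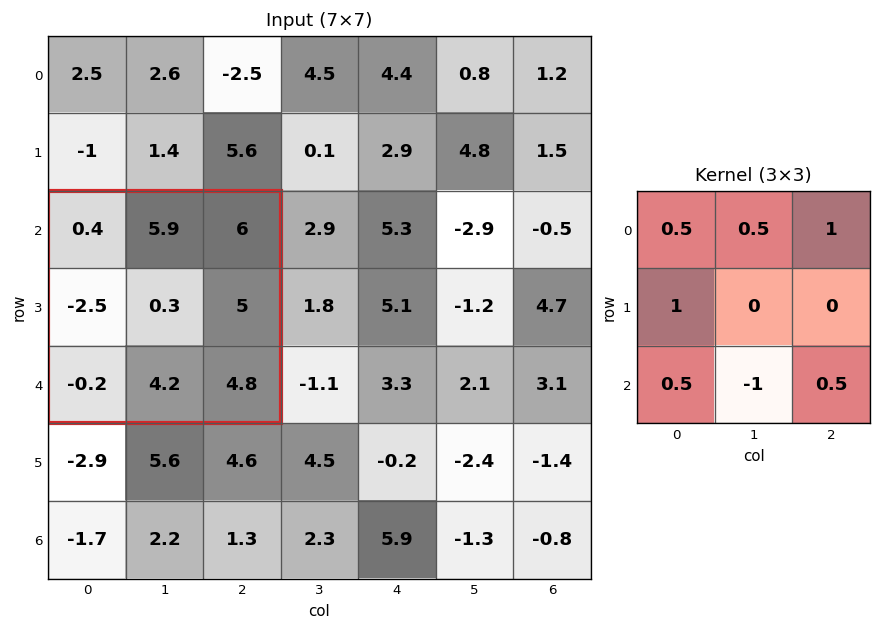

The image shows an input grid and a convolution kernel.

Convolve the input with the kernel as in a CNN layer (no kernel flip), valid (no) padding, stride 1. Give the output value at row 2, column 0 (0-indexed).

The receptive field on the input at this output position is [0.4 5.9 6 / -2.5 0.3 5 / -0.2 4.2 4.8]. Elementwise product with the kernel and sum: 0.4·0.5 + 5.9·0.5 + 6·1 + -2.5·1 + -0.2·0.5 + 4.2·-1 + 4.8·0.5.

4.75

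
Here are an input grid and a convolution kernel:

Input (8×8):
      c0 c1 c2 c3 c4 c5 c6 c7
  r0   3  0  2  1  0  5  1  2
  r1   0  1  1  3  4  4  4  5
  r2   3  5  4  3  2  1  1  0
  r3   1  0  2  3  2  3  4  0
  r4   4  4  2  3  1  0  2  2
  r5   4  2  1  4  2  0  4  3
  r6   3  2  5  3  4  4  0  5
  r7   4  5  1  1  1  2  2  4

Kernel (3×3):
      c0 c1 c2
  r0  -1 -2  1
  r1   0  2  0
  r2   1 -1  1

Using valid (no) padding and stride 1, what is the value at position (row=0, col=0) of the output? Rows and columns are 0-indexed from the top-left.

The receptive field on the input at this output position is [3 0 2 / 0 1 1 / 3 5 4]. Elementwise product with the kernel and sum: 3·-1 + 0·-2 + 2·1 + 1·2 + 3·1 + 5·-1 + 4·1.

3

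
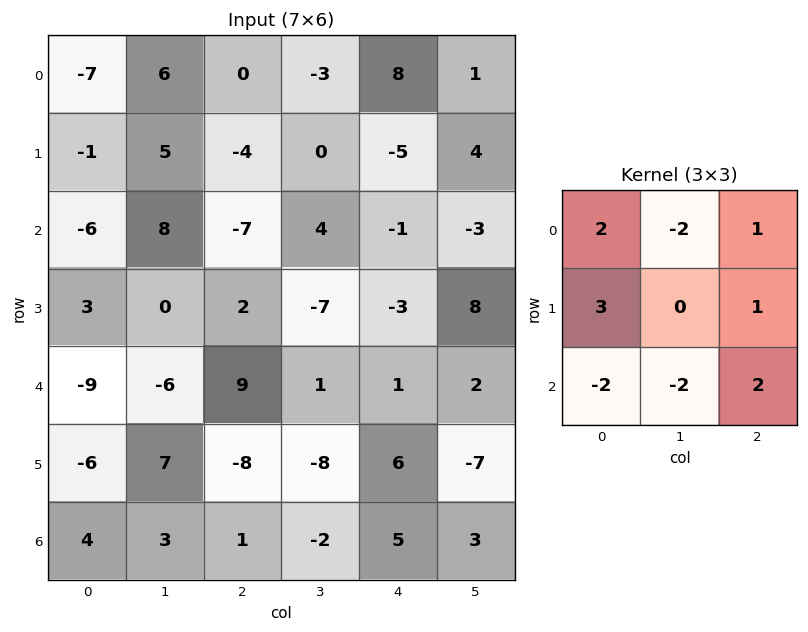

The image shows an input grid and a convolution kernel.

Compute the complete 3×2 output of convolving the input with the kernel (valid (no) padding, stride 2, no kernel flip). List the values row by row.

Output[0,0]: The receptive field on the input at this output position is [-7 6 0 / -1 5 -4 / -6 8 -7]. Elementwise product with the kernel and sum: -7·2 + 6·-2 + 0·1 + -1·3 + -4·1 + -6·-2 + 8·-2 + -7·2.

-51 1
24 -38
-35 11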